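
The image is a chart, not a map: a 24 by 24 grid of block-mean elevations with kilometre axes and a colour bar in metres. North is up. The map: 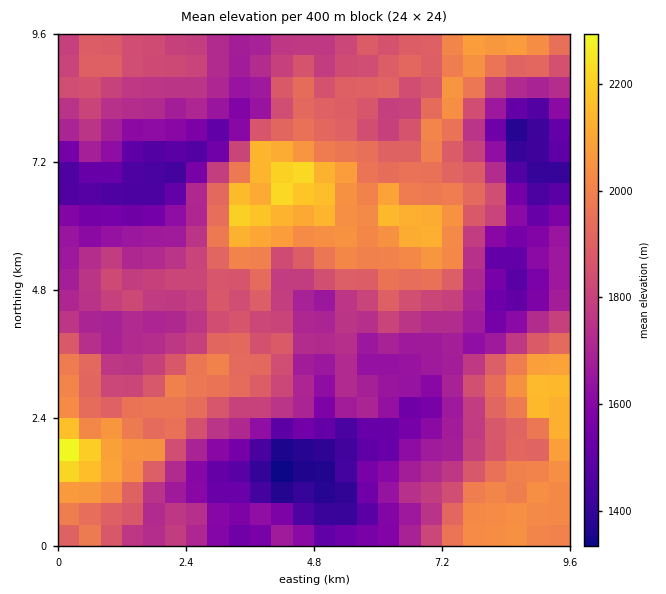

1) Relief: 1320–2330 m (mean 1790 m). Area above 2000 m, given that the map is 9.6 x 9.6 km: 15.6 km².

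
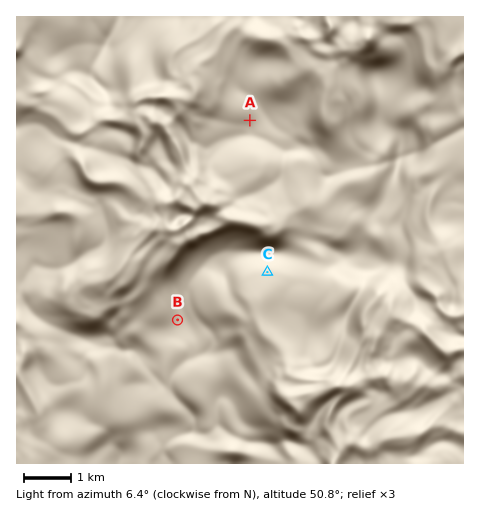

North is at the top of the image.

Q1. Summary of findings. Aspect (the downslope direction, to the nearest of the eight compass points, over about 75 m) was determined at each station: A SE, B E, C N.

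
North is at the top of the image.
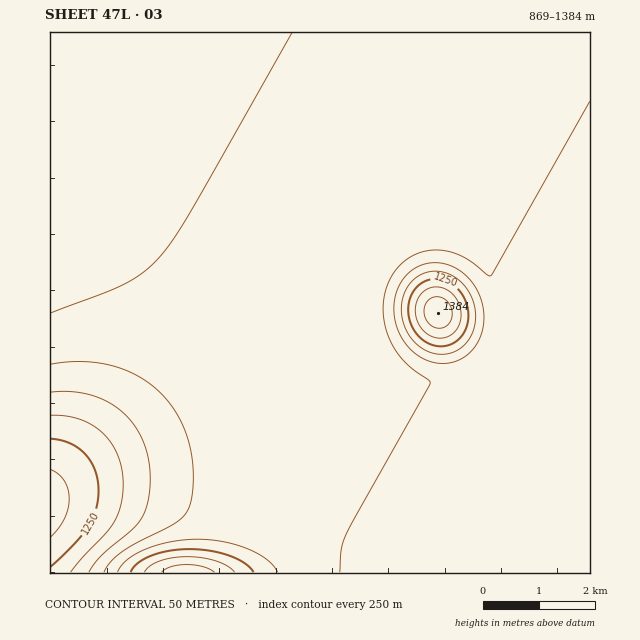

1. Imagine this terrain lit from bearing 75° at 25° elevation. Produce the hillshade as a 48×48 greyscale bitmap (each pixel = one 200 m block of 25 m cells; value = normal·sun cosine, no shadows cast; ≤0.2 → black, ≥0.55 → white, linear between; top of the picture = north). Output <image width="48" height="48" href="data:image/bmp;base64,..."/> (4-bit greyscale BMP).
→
<image width="48" height="48" href="data:image/bmp;base64,Qk32BAAAAAAAAHYAAAAoAAAAMAAAADAAAAABAAQAAAAAAIAEAAATCwAAEwsAABAAAAAAAAAAAAAAABEREQAiIiIAMzMzAERERABVVVUAZmZmAHd3dwCIiIgAmZmZAKqqqgC7u7sAzMzMAN3d3QDu7u4A////AM3e/+7bl1MiI0VniJmZmZmZmZmZmZmZmc3e7ty6hlQzRFZ4iZmZmZmZmZmZmZmZmczd3cyph2ZmZniImZmZmZmZmZmZmZmZmczd3cy6qYiIiImZmZmZmZmZmZmZmZmZmczd3dzLuqqZmZmZmZmZmZmZmZmZmZmZmczd3d3cy7qqqZmZmZmZmZmZmZmZmZmZmczd7t3cy7qqqpmZmZmZmZmZmZmZmZmZmczd7u3dzLuqqpmZmZmZmZmZmZmZmZmZmczd7u3dzLuqqpmZmZmZmZmZmZmZmZmZmczd3u3dzLuqqqmZmZmZmZmZmZmZmZmZmczN3d3dzLuqqqmZmZmZmZmZmZmZmZmZmbzN3d3czLuqqqmZmZmZmZmZmZmZmZmZmbzM3d3cy7uqqqmZmZmZmZmZmZmZmZmZmbvMzdzMy7uqqqmZmZmZmZmZmZmZmZmZmbu8zMzMu7qqqpmZmZmZmZmZmZmZmZmZmbu7zMzLu7qqqpmZmZmZmZmZmZmZmZmZmau7u7u7u6qqqpmZmZmZmZmZmZmZmZmZmaq7u7u7uqqqqpmZmZmZmZmIiZmZmZmZmaqqu7u7qqqqqZmZmZmZmZdUaKupmZmZmaqqqqqqqqqqqZmZmZmZmXIBSM3KmZmZmaqqqqqqqqqqmZmZmZmZmDAASu/8qZmZmaqqqqqqqqqpmZmZmZmZlgAAbf/9qZmZmZqqqqqqqqqZmZmZmZmZhAAAj//+qZmZmZmaqqqqqpmZmZmZmZmZhAADv//+qZmZmZmZmaqpmZmZmZmZmZmZhAAFz//9qZmZmZmZmZmZmZmZmZmZmZmZliAn3//7mZmZmZmZmZmZmZmZmZmZmZmZmFRY3//KmZmZmZmZmZmZmZmZmZmZmZmZmYd6zuypmZmZmZmZmZmZmZmZmZmZmZmZmZmau7qZmZmZmZmZmZmZmZmZmZmZmZmZmZmaqpmZmZmZmZmZmZmZmZmZmZmZmZmZmZmZmZmZmZmZmZmZmZmZmZmZmZmZmZmZmZmZmZmZmZmZmZmZmZmZmZmZmZmZmZmZmZmZmZmZmZmZmZmZmZmZmZmZmZmZmZmZmZmZmZmZmZmZmZmZmZmZmZmZmZmZmZmZmZmZmZmZmZmZmZmZmZmZmZmZmZmZmZmZmZmZmZmZmZmZmZmZmZmZmZmZmZmZmZmZmZmZmZmZmZmZmZmZmZmZmZmZmZmZmZmZmZmZmZmZmZmZmZmZmZmZmZmZmZmZmZmZmZmZmZmZmZmZmZmZmZmZmZmZmZmZmZmZmZmZmZmZmZmZmZmZmZmZmZmZmZmZmZmZmZmZmZmZmZmZmZmZmZmZmZmZmZmZmZmZmZmZmZmZmZmZmZmZmZmZmZmZmZmZmZmZmZmZmZmZmZmZmZmZmZmZmZmZmZmZmZmZmZmZmZmZmZmZmZmZmZmZmZmZmZmZmZmZmZmZmZmZmZmZmZmZmZmZmZmZmZmZmZmZmZmZmZmZmZmZmZmZmZmZmZmZmZmZmZmZmZmZmZmZmZmZmZmZmZmZmZmZmZmZmZmZmZmZmZmZmZmZmQ=="/>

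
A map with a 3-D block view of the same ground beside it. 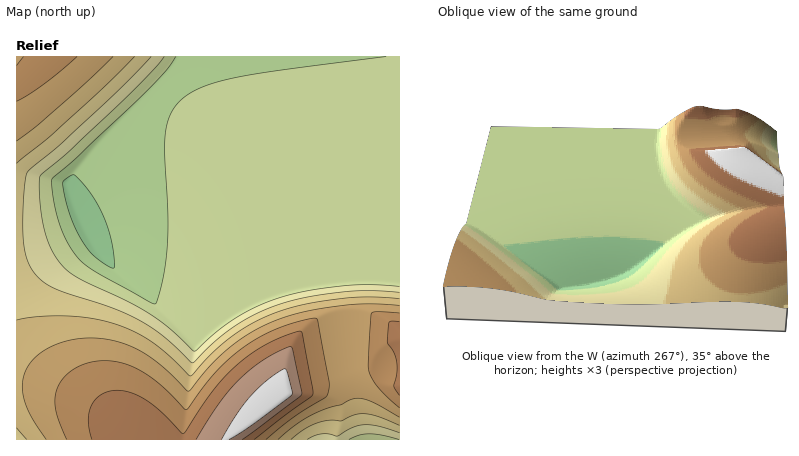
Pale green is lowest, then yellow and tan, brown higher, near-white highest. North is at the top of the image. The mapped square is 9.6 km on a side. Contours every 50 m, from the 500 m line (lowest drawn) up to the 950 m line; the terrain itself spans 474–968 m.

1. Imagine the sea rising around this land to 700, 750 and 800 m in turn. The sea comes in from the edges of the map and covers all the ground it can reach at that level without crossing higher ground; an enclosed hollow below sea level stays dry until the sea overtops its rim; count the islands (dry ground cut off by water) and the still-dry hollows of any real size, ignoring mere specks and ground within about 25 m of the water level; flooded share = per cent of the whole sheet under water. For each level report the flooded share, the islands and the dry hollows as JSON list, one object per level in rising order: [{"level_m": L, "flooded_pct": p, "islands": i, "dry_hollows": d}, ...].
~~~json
[{"level_m": 700, "flooded_pct": 66, "islands": 0, "dry_hollows": 0}, {"level_m": 750, "flooded_pct": 73, "islands": 0, "dry_hollows": 0}, {"level_m": 800, "flooded_pct": 84, "islands": 0, "dry_hollows": 0}]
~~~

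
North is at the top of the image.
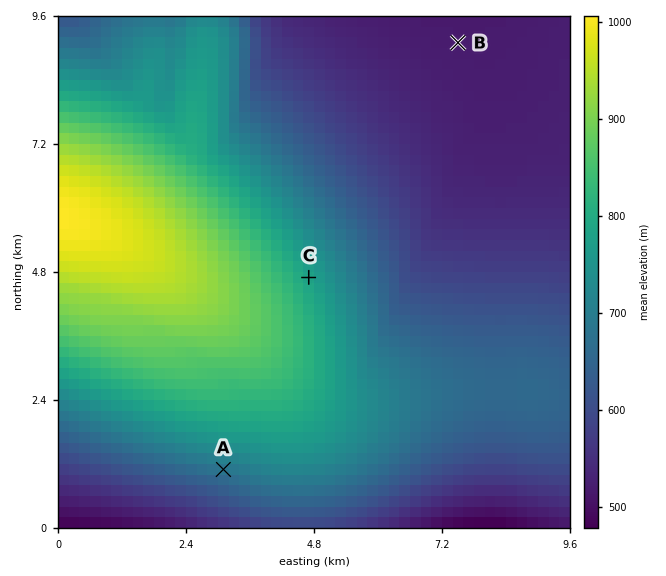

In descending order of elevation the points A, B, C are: C A B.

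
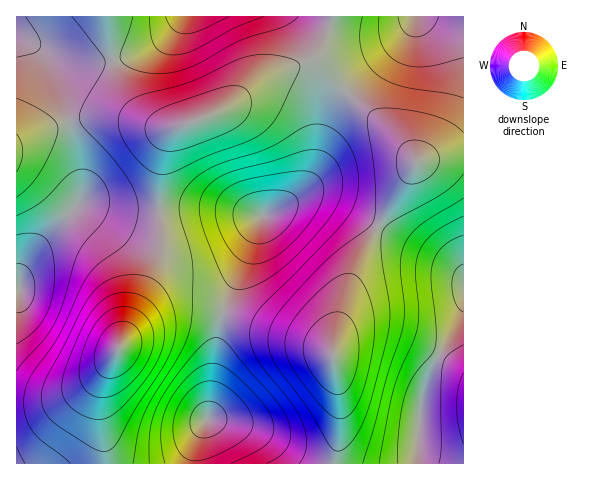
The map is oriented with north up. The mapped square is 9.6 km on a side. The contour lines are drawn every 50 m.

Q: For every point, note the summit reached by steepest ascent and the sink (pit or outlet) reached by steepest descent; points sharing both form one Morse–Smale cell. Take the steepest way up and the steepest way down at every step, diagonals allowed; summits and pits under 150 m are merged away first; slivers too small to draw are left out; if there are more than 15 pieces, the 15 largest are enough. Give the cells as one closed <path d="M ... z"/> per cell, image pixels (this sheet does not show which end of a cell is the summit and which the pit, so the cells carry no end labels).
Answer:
<path d="M182 16l-166 1 1 447 89-1-6-47 2-32 6-16 48-99 6-24-3-34-40-1-32-7-9 1 3-8 0-17-19-84-14-34-8-9-9-7 26 14 9 3 43 0 27-8 19-9 21-18z"/><path d="M313 63l-12 1-22 8-27 15-28 22-49 19-8 12-4 13-3 28 0 29 65 0 38 6-40 97 92 30 18 10 9-42 14-42 20-41 40-67-16-21-17-17z"/><path d="M463 154l-23 2-24 6-40 66-20 41-11 29-13 56 8 52 0 20-5 38 82-1 3-50 4-25 16-34 24-43z"/><path d="M333 16l-150 0-7 11-21 18-26 12-28 6-35-1-30-14 15 19 17 53 13 59 0 17-3 8 9-1 32 7 40 1 3-51 3-16 6-12 9-6 44-17 39-29 50-21 11-17z"/><path d="M227 314l-4 0-3 7-10 90-13 33-2 19 139 1 5-26 1-32-8-52-17-11z"/><path d="M428 16l-94 0-15 36-6 7-7 3 12 3 30 29 35 29 17 17 17 22 47-9 0-126-17-3z"/><path d="M203 308l-23 0-13 3-31 19-17 18-13 26-6 23 0 19 6 48 89-1 2-19 13-33 7-70 6-26-1-3z"/><path d="M225 210l-65 1 2 27-2 21-30 62-7 22 13-13 15-11 23-10 29-1 21 4 25-61 11-31 3-4z"/><path d="M463 311l-23 43-16 34-4 25-2 51 46-1z"/><path d="M463 16l-34 1 18 7 16 2z"/>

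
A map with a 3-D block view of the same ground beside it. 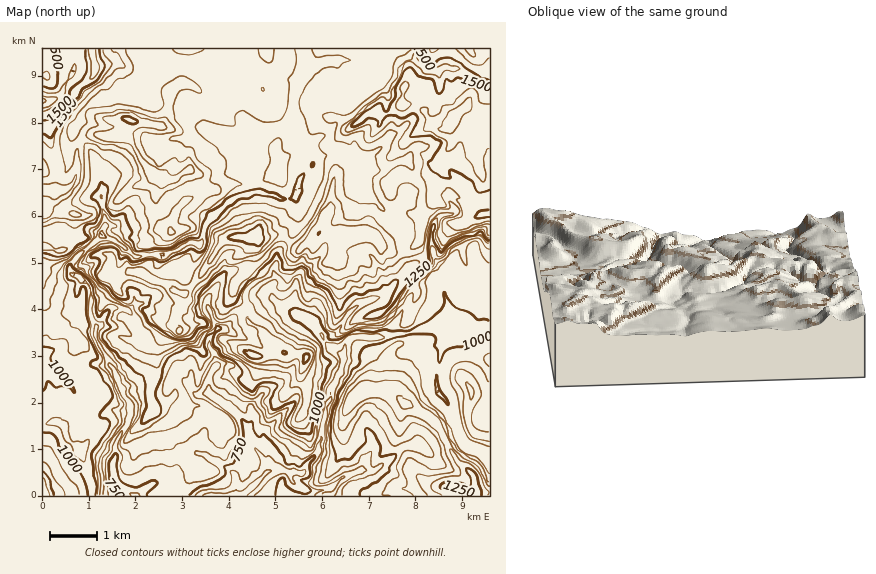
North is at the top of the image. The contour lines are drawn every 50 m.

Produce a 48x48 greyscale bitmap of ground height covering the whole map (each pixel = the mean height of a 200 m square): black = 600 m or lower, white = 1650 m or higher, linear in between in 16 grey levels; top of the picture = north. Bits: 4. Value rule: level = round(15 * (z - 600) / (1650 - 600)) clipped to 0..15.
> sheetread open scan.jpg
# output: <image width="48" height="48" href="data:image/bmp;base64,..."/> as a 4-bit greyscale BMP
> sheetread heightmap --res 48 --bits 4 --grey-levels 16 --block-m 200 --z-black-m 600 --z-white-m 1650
<image width="48" height="48" href="data:image/bmp;base64,Qk32BAAAAAAAAHYAAAAoAAAAMAAAADAAAAABAAQAAAAAAIAEAAATCwAAEwsAABAAAAAAAAAAAAAAABEREQAiIiIAMzMzAERERABVVVUAZmZmAHd3dwCIiIgAmZmZAKqqqgC7u7sAzMzMAN3d3QDu7u4A////AGVVVkIiIiMzIREREiIyIzRWZmd3iJmZmWVVZkIiIiIzMyIRESIiNERFVmd3iJmZmFVVZkIzMzMzMzISERERJFVERVZ4iIiJl1VWZjIzMzMzMzIiIRIiI1ZVVVZ3d3iZhlVmdkM0QzMzMzMiISIzM0ZmVWZnZniHZlVndlNERERDM0QyIiM0Q0ZmZWZmZnh2Z2ZmZmQ1VEREM0RCIjRFZEZ2Zmd3Z4dmd2Z2ZmVEVVRERERCIzRnZEd3ZneHeIdnd2ZmZmVDVmVUREQyI0RndUeHZniIiHZnd2ZmZmVDVmVVREMzNFZXdkaId3iZh2Znd2ZmZmZEVmVVQzM0RGZmdkWIiIiYdmZoh2ZmZmU0VlVUQzRFZVZ3dlRoiIiIdmZ4h2ZmZmRFZmVUQ0RWZmZ4h1RXiIiHdmZ4d2ZmZlRWZmVUVDRWd3eIh2VGd3d3ZmZ3dmZmZlRWZ3ZVVUVnmYmZl2VFZnd2ZmZmZmZmZkZnd3dmZlaJmZmZl1RFZmdmZmZmZmZndVd3eIiIhmeIiZmIdlVVVWZmZmZmZnd3ZVd3iJq7l2Z4iYh2ZWd2VVZmZmZmZnd2ZVZ4iau7qXd4mIdmVXiJiHZmZlVWZndmZWZ3iqu7mImIiHZmZnmImZhnZmZmZndmZXZ4maq7l4mYh3Zmd4mYiZl3dmZmZndmZnmpmau7qImph2dniJqpmZmXdmZmZod2Vpqpqru7upmqh3d3iau6qpmodmZmZodlaKqru7u6u6mqqYiImry7u6qqh2ZmZohmeaqruqq6vLqqqpmpq8zMu7uqqXZmZpmHiaqZiZmqq8u7u6m7u8zMy8u6qYdmZqqpeJmIqqmZmszM3Lq8zMzMzMy7uZl2Z6mqmHeJq7y6mc3d3cu7zc3czMy7yquYeamqmHiZq8zLqbzM3cu6zdzd3Mu7yrzMqrqrqoiaq8zLqZq7zLuqvNzMzLu7y6zN3Mu7upqqq7vLupmqu6qqq9y7u7u7zLu93cy7qZq6u7u7u6maqqmZqsy7u7u7zNzM3c3LqZq7u8u7u7qpmZqZqru7q7y7zMzM3czMqpqrzNzLu7qqqqqpqru6q8y7zN3d3bzMuqqrzNzMy6qqqqqpmqu6q7zMzd3d7ry8uqqrzLzMu6qqqqqqmqu6q7u7zd3d7cy7uqq7y7u7uqqqqqqqmqqqq7zLzd3e7sy7urvMy7u7uqqqqqqqmqu7u7vMzN7u7ty7vM3cy7u6qqqqqqqpqqu7vLvN3d7u7t27u8zNzMy6qqqqqqqqqqvMzMzM3u/u7t3Lu8zdzLu6qqqqqqqqq7u83d3d3u7+7szcu7u7u7u6qqqqqrqqq7u7zd3t3t7u7rvdu6qqqru6q7qqu7qqqqqqu8zu3d3u7czN27uqqru7u6qqu7qqqqqqq7zt3d3e3d3M3cu6qqu7uqqqu7qqqqqqqrvd3c3d3e3M3ty7qqqrqrqru7qqqqqqqrvNzMzN3d3M3ty7qqqqu7qqu7uqqqqqqqu8zdzd7t3M3sy7qqu7u7qqu7uqqqqqqqq7zd3e7g=="/>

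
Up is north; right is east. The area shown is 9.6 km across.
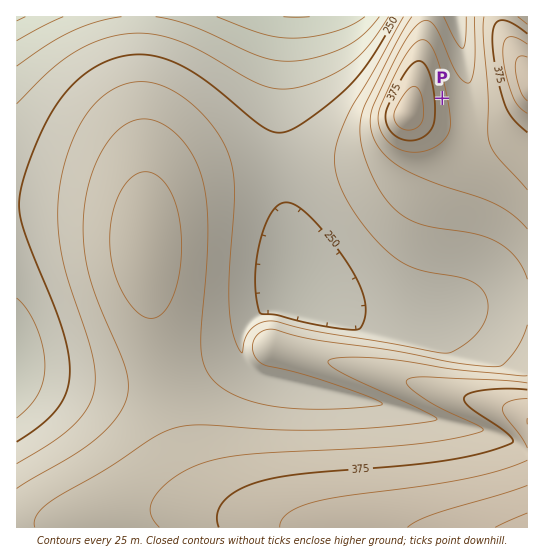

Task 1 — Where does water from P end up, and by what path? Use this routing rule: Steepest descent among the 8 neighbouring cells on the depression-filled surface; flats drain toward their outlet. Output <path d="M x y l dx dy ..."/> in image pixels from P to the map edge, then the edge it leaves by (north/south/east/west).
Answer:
<path d="M442 98l12 0 12-12 0-23-1-1 0-7-2-1-1-13-1-2-2-13-1-1 0-6-1-2"/>
exit: north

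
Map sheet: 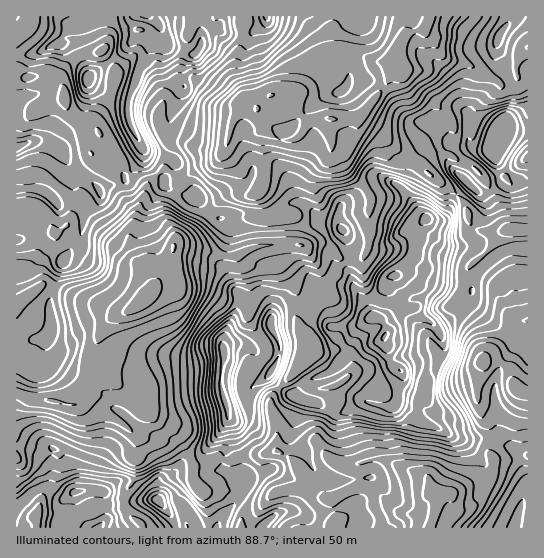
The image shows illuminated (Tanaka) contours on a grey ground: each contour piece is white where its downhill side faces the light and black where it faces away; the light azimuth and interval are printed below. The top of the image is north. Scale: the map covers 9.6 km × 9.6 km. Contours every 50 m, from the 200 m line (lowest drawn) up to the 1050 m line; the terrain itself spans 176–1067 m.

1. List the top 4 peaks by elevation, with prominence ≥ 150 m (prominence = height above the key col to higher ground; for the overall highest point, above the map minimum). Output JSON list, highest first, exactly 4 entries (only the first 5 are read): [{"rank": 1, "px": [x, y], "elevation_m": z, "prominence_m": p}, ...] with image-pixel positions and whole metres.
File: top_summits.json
[{"rank": 1, "px": [385, 337], "elevation_m": 1059, "prominence_m": 454}, {"rank": 2, "px": [223, 350], "elevation_m": 1021, "prominence_m": 283}, {"rank": 3, "px": [158, 501], "elevation_m": 985, "prominence_m": 289}, {"rank": 4, "px": [509, 122], "elevation_m": 940, "prominence_m": 290}]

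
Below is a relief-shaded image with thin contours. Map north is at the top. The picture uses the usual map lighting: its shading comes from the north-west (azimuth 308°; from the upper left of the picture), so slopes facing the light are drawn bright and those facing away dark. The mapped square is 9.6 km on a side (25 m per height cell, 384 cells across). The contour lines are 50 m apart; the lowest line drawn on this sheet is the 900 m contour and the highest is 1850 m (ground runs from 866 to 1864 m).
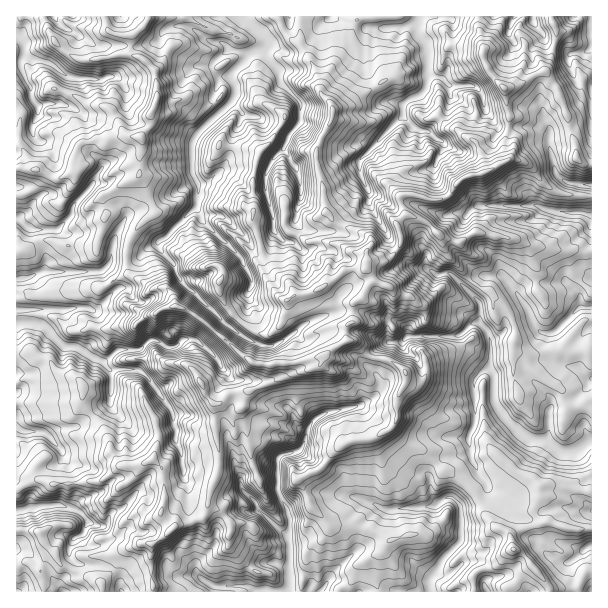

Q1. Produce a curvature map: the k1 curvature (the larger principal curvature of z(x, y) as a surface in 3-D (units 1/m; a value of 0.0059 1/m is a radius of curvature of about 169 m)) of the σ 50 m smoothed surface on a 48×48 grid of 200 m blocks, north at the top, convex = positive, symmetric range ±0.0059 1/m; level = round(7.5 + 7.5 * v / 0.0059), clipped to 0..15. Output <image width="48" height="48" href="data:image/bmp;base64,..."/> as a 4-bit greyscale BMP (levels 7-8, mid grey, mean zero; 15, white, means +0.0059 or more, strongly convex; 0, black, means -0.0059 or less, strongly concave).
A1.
<image width="48" height="48" href="data:image/bmp;base64,Qk32BAAAAAAAAHYAAAAoAAAAMAAAADAAAAABAAQAAAAAAIAEAAATCwAAEwsAABAAAAAAAAAAAAAAABEREQAiIiIAMzMzAERERABVVVUAZmZmAHd3dwCIiIgAmZmZAKqqqgC7u7sAzMzMAN3d3QDu7u4A////AHi4max4jpm5iJh7nIisiZiqjNvJzIj8uZqpu6qYjXiIqJv/ipl6mIm3eIvpiZ+XnLqdqZmHjWp5uLp4mqmJupp5mMibyOqHmni8m6m8voeInqi8ibmIeamJqIqoz7eamIrJeNyKzfd5npnKepqZiavLyqeprXeIqNze+4jIuM/cjd/KqqqpqpmqrJecybvO3oeZmZubrLmMrYifiNyJmYiZnbi6d4mYh6iHiK6Yp9iKu7vuiPd4iJmYiKfIiHmZiNnMyZnpeNiJ2Xn3zKd4iJmZqX2oiHqZm5vLvd6cmNiY2ov4n9mIiKiJjMuIiLu7uouYd4nc3MiZyo+o7L+Hd5iImpmJm5l3eYnJiJuojqqouo2mlprZeJeJqZiayYiHeMqoqYyZfZe52aqsu5qt3aiZiJesl3iLmIh5qJuIfqi52KmZuoy4id6HeJmrh4ydmIu6qLmHj6iYyKiKvJmrqI+niqq7ebt8mKmIm6eZ3ImJ2ruZfJiIiI6XmJnJi8h7q3mHi6h5+Jt+rL2XeIiaqYzKmZi5nJmLiamInMq/2KmfqJm6mIeai4frqYe6jIm5iIiMyomoesv7l6vcq8zayHv6yIeHjIqIiZrJuInv//26iN/d3M26jf6LyZmYq5iImauYh41pnYiof/iHqXnt62meu8y4nJmripqJ7by+uOh3/ozvmLl9qI1qmYrXrYd5uYidq8m9/3efyPx62Imt7Kt7+7l7vXq3rIiYeXicv//4f7mHyZmJuaqcyHqsqoq6iczLu6nKuL2Iv4is7LmJ253uyLyNuIypmqmqq9+XzviK66iqur6njP+Yj7nsiJuIi3iIiIfOmNrLv7jauIrMrImneZ55eIuHmJqJm8mMe5je+4q4ipqZrMp5m/nLeJqIiLqKqcmeiLyaqJ3ZmYmdzp/afa6Yiaqqu7rLmLqOloqpqvn4rcu4j4vnr+/e/smamJiYqJyK2pjHz43I+Kisu4+q+pjZiImZuXmci5unnMmYua7I+s24iNztl5ebzMmHiKi9qtqIi56ou82p+I6IuKvL/6l5i5eavKp46Yy4mYmnmL6M6I+Jp67cmfeKuon/3InNy3ubq7uKmI+NuJ+IjOqIee/6h3+Yie2nu7epuIh7uH26xr2YfZm8moiv+/yLz8iYupmIyZiJ6Yr4rex7qJqY+ZfIrpmJ+Md4nMuq6Ih5zLrfjK93mI2Jx53orHiI6NnKiIm7yoh4j3yPqH+omoqoffuaqph5yNiZqHjHvaqpi7lp+Zn6q+qe7Kmnrah7uMipis2Yj5qauK3v2Xr6qIqbnYrX2XiOiand/Kmnf5rJnXvHmZ+Ym5iYjo246oeemZrbeIiof5eqmZyprtx4eczKmphr/Mnai4q4mZh3j5eJqZmod7mnh5q6i4qveKzYq3iI7v/d+cd4nKiaq9eoeJm3fJrcd7vGl5nPqIeKhry7t6qHnZeIiJi5e7nduMjZuXjrmbzuyJmZztqI24iJmHionZjam8i+x7rpyo543Lu8mHitu4iKzMuoqmjXyrn5uQ=="/>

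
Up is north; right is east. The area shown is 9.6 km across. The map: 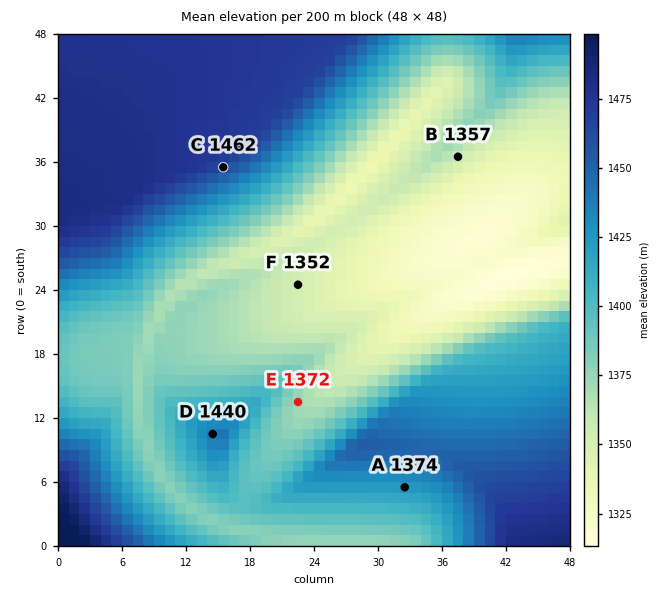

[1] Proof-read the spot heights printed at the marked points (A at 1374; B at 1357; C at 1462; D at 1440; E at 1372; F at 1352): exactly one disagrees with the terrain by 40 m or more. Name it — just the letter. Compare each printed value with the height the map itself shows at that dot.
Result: A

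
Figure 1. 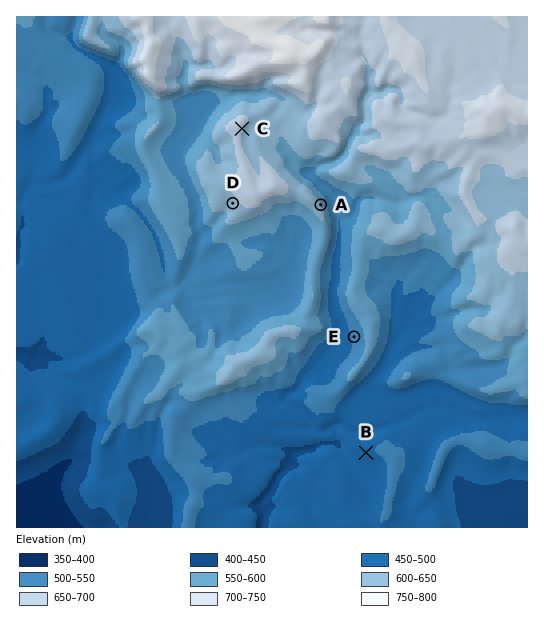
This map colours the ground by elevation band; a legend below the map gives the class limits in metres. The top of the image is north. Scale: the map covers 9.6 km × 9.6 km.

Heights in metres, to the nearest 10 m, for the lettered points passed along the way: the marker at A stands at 600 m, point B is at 500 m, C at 660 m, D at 630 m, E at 510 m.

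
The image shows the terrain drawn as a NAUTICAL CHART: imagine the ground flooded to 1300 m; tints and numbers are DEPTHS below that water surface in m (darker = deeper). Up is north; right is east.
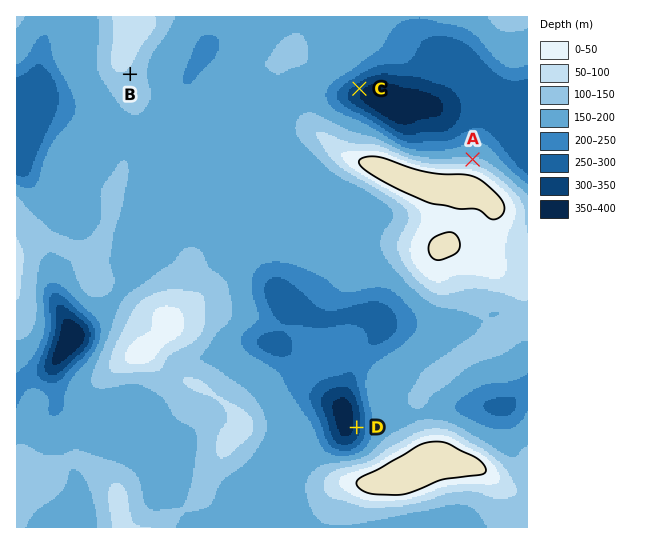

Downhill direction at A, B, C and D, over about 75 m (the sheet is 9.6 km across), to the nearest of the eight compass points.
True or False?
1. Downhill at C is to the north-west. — False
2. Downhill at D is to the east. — False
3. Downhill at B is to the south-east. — True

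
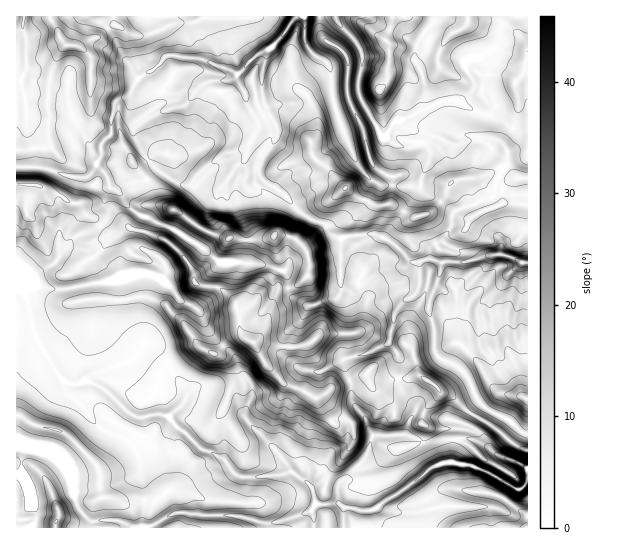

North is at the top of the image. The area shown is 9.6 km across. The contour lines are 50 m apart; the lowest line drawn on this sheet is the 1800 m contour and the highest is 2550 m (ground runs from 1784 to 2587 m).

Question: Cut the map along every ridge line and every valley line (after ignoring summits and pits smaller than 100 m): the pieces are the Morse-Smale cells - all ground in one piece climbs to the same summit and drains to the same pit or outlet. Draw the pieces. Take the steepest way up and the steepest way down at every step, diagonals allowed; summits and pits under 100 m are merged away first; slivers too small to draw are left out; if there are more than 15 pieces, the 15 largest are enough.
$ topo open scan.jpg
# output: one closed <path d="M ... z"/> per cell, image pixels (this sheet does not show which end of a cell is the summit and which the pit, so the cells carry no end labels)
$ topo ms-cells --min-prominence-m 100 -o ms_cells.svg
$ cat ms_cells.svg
<path d="M163 205l-24 2-11 15 1 5-10 6-10 0-8-8-8 6-19 6-19 26-23 15-7 19 8 34 10 19 20 31 7 3 8 0 8-4 4 1 16 10 21 21 10 5 14-2 16 1 35 33 21 10 8 11 7 6 21 1 34-5 19 15 4 16-4 7 2 18 29 0 2-20 9 0 5 3 15-2 45-30 10-10 14-6 28 2 24 11 22 13 4 0 6-6 1-32-17-8-16-15-30-19-11-12-12-4-7-8-14-9-27 3-16 8-5 0-7-12-8 1-27 12-12 9-5 0-16-9-13-4-21-22-9-20 9-13 13-38 11-4-3-14-23-9-44-3-15-12 8-16-9-4-23-17z"/><path d="M18 289l-2 1 1 238 296-1-1-17 4-7-4-16-19-15-34 5-21-1-7-6-8-11-21-10-35-33-16-1-14 2-10-5-21-21-16-10-4-1-8 4-15-3-28-46-10-41z"/><path d="M303 16l-8 1-11 17-17 17-6 24 0 16 6 19 10 19 0 5-18 32 1 11 7 7 16 9 16 19 28 15 8-8-3-20 14-11 11 9 17 8 17-1 24 13 16-5 13-14 5-13 8-5 20-1 12 10 13 3 2-6 7-6 17-3 0-46-13-2-13-9-25-8-20-12-19 3-32 16-8 1-15 17-25-45-19 4-7-2-3-28-3-5-9-4-12-14 0-22z"/><path d="M297 16l-103 0 9 26 0 17-37-3-13 15-16 8-10 18-8 2-4 4-4 18 1 9-11 15 0 10-5 10 11 10 2 7 0 8-4 8 3 17-7 10 5 7 13 1 10-5 0-9 13-14 21 0 16 7 23 17 5 3 5-2 0-8-3-5 2-11 5-7 3-9 8-8 6-12 11-9 4-14 11-21-12-23-2-8 16-5 0-15 6-24 17-17z"/><path d="M377 235l-28 1-8 3 0 52-3 6-13 3-11 5-8 0-13-8-6-9-5 0-5 3-13 38-9 13 9 20 21 22 13 4 16 9 5 0 12-9 27-12 8-1 7 12 5 0 16-8 27-3 14 9 7 8 12 4 11 12 30 19 16 15 8 4 5-13-15-14-26-13-7-9-9-23-9-8-16-7-7-9 0-21-7-21 3-12 6-14 4-20 4-2 24 0-2-6-22-12-7 0-7 6-1 10-17 4-19-19z"/><path d="M527 16l-190 0-1 3 21 24 4 8 2 11-4 15 0 17 20 37 6 6 13-17 8-1 36-18 20-1 12-11 13 3 5 3 4 11-7 8 1 2 12 4 13 9 12 2z"/><path d="M193 16l-79 0 1 9-8 3-9 9-11 4-6 6-16-2-9 13-7 23-2 24 2 8-1 24 3 9-4 2-30 3-1 15 30 2 21 8 20 1 6-6 8-16 2-13 8-8 0-13 4-18 4-4 8-2 4-3 6-15 16-8 13-15 37 3 0-17z"/><path d="M503 255l-18 1-22 7-21 0-5 20-6 14-3 12 7 21 1 24 6 6 16 7 9 8 9 23 7 9 26 13 14 13 5-12 0-158-7 0z"/><path d="M527 177l-16 3-7 6-2 6-13-3-12-10-20 1-8 5-5 13-13 14-16 5-24-13-17 1-17-8-12-9-13 11 3 20-8 8 4 8 8 4 20-4 18 0 6 2 11 7 19 19 17-4 1-10 7-6 7 0 18 9 6 8 22-5 12 0 18 8 6 0z"/><path d="M455 463l-12 0-10 4-28 22-31 20-15 2-5-3-9 0-1 19 184 0-1-46-6 8-4 0-35-20z"/><path d="M261 91l-16 4 2 8 12 23-11 21-4 14-11 9-6 12-8 8-3 9-5 7 0 27 15 6 8-2 7 3 18 0 14-3 2-2 7 0 11 2 8 7 4 0 22-18-28-14-16-19-16-9-8-10 1-12 17-28 0-5-10-19z"/><path d="M113 16l-89 1-1 10-7 3 1 121 30-3 4-2-3-9 1-24-2-10 4-30 5-15 9-13 16 2 6-6 11-4 9-9 8-3z"/><path d="M21 184l-5 1 0 104 9 4 4-6 3-9 23-15 19-26 19-6 7-6-16-12-5-9-9-1-7-6-25-12z"/><path d="M213 233l-4 2-6 14 18 14 41 1 21 7 5 8 1 9 6-1 13-12 1-14-2-10-14-14-18-2-2 2-14 3-18 0-7-3-8 2z"/><path d="M335 16l-30 0-1 22 4 11 9 8 9 4 3 5 3 28 7 2 20-5 0-14 4-22-6-12-20-21z"/>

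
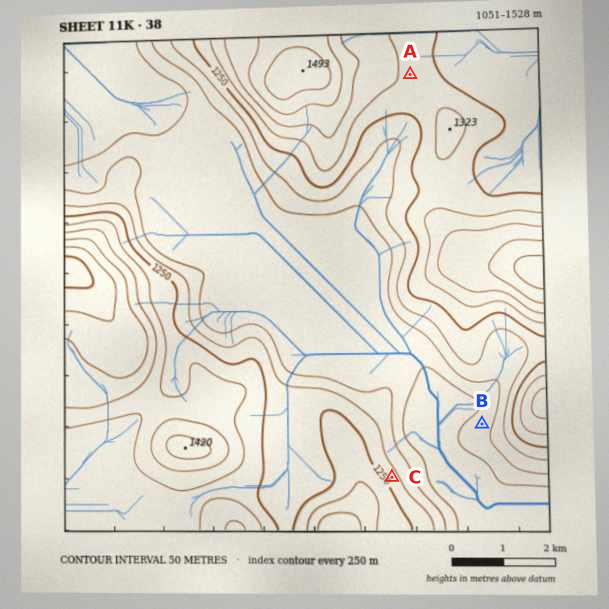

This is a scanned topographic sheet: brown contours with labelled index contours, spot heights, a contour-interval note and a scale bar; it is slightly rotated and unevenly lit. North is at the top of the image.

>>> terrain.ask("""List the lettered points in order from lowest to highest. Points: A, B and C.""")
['B', 'C', 'A']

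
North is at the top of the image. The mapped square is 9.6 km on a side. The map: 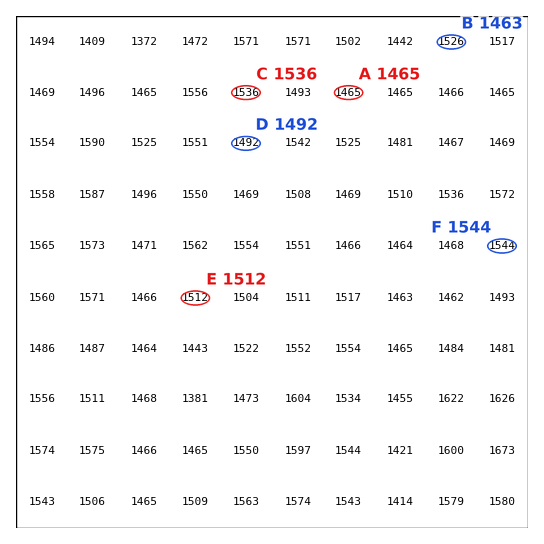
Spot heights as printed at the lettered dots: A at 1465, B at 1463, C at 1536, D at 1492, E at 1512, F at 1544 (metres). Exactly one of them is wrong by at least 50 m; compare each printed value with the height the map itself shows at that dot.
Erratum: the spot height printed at B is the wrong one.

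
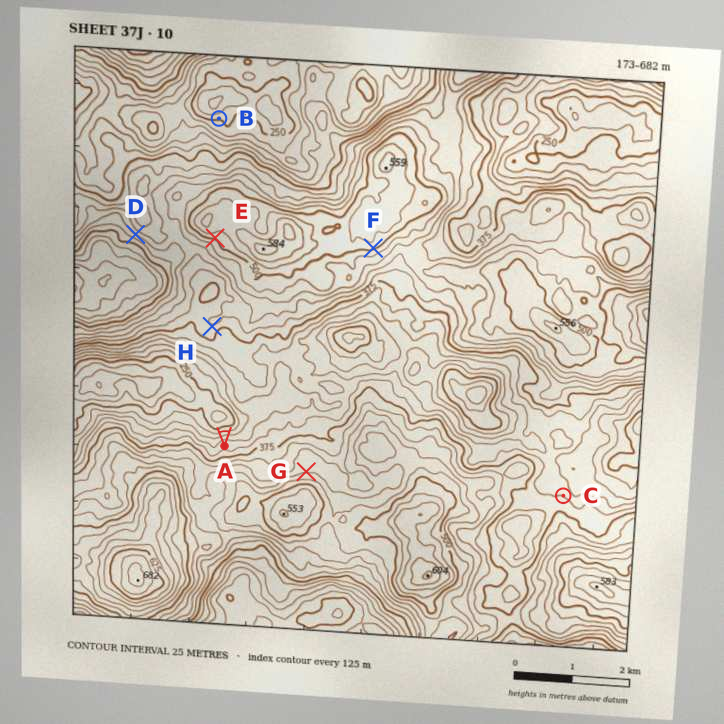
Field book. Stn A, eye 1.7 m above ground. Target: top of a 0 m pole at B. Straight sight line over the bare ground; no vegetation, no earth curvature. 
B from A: hidden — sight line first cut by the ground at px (223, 371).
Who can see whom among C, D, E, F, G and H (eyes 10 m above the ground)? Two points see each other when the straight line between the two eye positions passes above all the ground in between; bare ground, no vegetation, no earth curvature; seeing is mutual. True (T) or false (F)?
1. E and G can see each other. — T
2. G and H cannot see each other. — F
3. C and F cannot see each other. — F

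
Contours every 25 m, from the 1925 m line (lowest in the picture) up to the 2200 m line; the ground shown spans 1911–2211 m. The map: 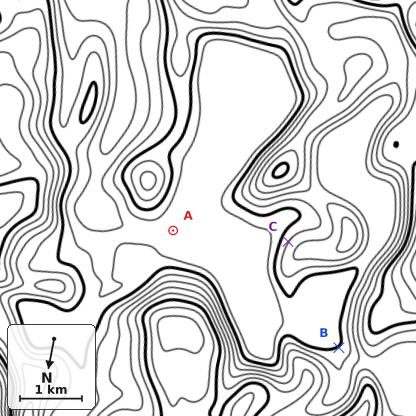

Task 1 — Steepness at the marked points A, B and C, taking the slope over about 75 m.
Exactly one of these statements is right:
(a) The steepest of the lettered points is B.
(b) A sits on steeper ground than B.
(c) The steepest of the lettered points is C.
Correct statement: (c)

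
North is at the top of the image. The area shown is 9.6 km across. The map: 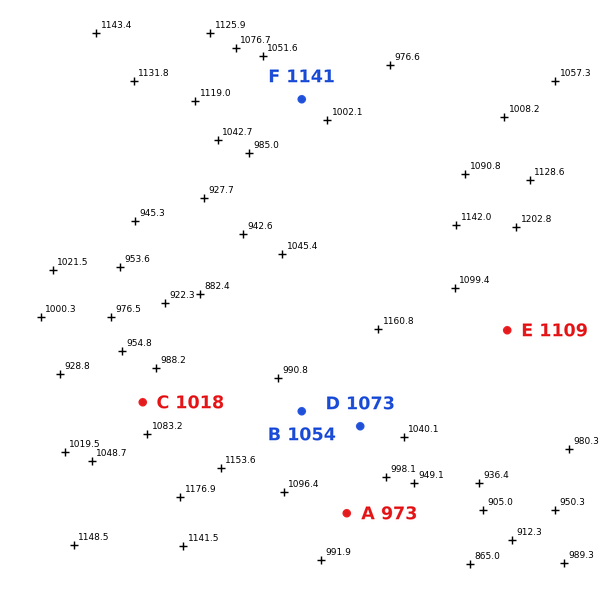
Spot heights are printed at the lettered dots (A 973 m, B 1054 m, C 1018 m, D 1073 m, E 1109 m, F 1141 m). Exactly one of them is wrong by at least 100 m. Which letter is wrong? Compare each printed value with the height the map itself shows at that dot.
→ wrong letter F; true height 1016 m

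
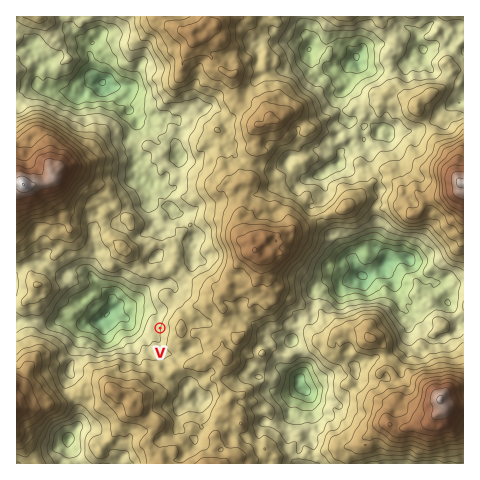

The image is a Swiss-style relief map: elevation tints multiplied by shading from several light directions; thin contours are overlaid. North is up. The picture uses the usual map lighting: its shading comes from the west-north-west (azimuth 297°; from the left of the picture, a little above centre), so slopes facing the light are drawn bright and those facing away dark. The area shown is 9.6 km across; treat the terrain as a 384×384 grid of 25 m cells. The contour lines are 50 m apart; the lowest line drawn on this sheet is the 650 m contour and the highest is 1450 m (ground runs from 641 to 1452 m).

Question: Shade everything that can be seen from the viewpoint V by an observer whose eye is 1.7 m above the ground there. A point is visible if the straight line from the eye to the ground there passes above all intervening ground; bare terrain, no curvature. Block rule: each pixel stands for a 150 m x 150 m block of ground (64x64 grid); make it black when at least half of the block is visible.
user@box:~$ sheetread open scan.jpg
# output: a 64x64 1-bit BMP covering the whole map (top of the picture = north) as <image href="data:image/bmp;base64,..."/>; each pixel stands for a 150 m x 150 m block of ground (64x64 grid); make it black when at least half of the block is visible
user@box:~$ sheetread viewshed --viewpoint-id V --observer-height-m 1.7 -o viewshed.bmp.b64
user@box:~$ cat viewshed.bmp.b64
<image width="64" height="64" href="data:image/bmp;base64,Qk0+AgAAAAAAAD4AAAAoAAAAQAAAAEAAAAABAAEAAAAAAAACAAATCwAAEwsAAAIAAAAAAAAA////AAAAAAAAAAAAAAAAAAAAAAAAAAAAAAAAAAAAAAAAAAAAAAAAAAAAAAAAAAAAAAAAAAAAAAAAAAAAAAAAAMAAAAAAAAAA+AAAAAAAAAD8AAAAAAAAAPgDcAAAAAAA/AfwAAAAAAD8B+AAAAAAADwZxAAAAAAAPj/4AAAAAAAf/6gAAAAAAB/wOAAAAAAAH+AcAAAAAAA/gB4AAAAAAD+AHgAAAAAAf4AUAAAAAABfwAAAAAAAAF/AHAAAAAAAP/A8AAAAAAA/+OAAAAAAAB//4AAAAAAADv/wAAAAAAAP//gAAAAAAAfjwAAAAAAA5+PAAAAAAADj4cAAAAAAAP/AAAAAAAAA98AAAAAAAADowAAAAAAAAPzAAAAAAAAA/cAAAAAAAAD/wAAAAAAAAP+AAAAAAAAA/4AAGAAAAAB/gAAYAAAAAAfAAAAAAAAAA8AAAAAAAAABwAAAAAAAAAAAAAAAAAAAAAAAAAAAAAAAAAAAAAAAAAAAAAAAAAAAAAAAAAAAAAAAAAAAIAAAAAAAAAAAAAAAAAAAAAAAAAAAAAAAAAAAAAAAAAAAAAAAAAACAAAAAAAAAAMCAAAAAAAAA48AAAAAAAAB2AAAAAAAAADwAAAAAAAABvAAAAAAAAAE+AAAAAAAAA/8AAAAAAAAD4gAAAAAAAAYCAAAAAAAADAAAAAAAA=="/>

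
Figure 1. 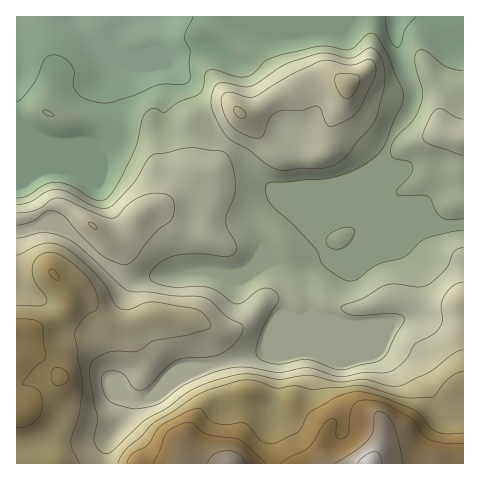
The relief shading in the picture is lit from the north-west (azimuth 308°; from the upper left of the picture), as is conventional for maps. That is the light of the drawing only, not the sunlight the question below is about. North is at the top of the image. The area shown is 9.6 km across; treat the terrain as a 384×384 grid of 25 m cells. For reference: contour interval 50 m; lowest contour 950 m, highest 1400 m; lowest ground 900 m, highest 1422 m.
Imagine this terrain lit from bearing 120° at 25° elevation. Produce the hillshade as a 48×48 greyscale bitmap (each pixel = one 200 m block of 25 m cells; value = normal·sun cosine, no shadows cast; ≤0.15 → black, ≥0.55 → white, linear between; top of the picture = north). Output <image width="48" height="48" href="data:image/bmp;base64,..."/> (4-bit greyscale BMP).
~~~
<image width="48" height="48" href="data:image/bmp;base64,Qk32BAAAAAAAAHYAAAAoAAAAMAAAADAAAAABAAQAAAAAAIAEAAATCwAAEwsAABAAAAAAAAAAAAAAABEREQAiIiIAMzMzAERERABVVVUAZmZmAHd3dwCIiIgAmZmZAKqqqgC7u7sAzMzMAN3d3QDu7u4A////AKmZq8u4QSZ3eamHisyod3eIZDat3LqZmaqprMy5USRVeaqYibuod2eJhTSM3LqZiLu6vN3LcyI0aKqYibuod2aKqFR6zMuYd93LvO7cpjESR5uoeKu5iHZ6qXZ6vMy4dt3tzN7cuWMAE3u5iKu6mYZpqYd6u83KmLzdzN7cupYwAUm7qau6mZdWiId5qqy6qqvMzN/suqmEACaaqry6iahlZmZ4iIqqqqq7ze/9uqu5UhJXiKu5eJl1Q1Znd3iZqqqqvf/9qqzbp0IjRGiYVXh2MjV3dmd4mruqrP/9uqvdupdUM0VmQ0Z3UiRnd2ZmeLu6rO/9y6vO3Luph3d3ZEeJh2VmZ3dmZ7u7vN7tzLvN7czMzLupmYiaqqmGZ4iHd6u7vN3cy7u8zczN3e26qqqqqqqoZ4iIiKvMzMzMy7y7zMzM3u7KqqqqqqqpdniHiKq8zMy7u7u7u8zMzN7rqqqqqqqql3h3eImqvNzLupqru7vMuq3sqqqqq7u7qYiHeIiIm93MuXeJmZq8uYrduqqqqqu7uqmHiIiIis3dynZ3d3iruXesuqqqmIiauql2Z5mIms3d25d3dmeKqXaKuqmaqHd5mpl2VoiJq8zdy7uqmHiaqpd5qqmaqod4mZmGZnZpu7zMu83dy6qqu6qZqqqqqqh3iZiHd2VXq7zLu97u3MzLzMuqq7uqqqqZmIiIiFVGmruqvM3d3czMzdyqq7u6qqqqqZiIeGVWiqqavMzczLu8zNy6q7uqq6qqqqmId5h4mZmru7zMzLu8zMuqq7qqq7qqqqqZiLuqqYmrqazMzLq8zLuqu6qqqqqqqqqqqpq7qYiYd5vMzLu8zLuqqqqqqqqqqqqqu0V5mZl1NGm7zLu83cu7qqqqqqqqqqqpqyEkeal0I1eau7u7zdy7qqqqqqqqqqqpmWQTWKqWM0aJqru7zdzLu7qqqqqqqquqmalleKqoVFaJmqq7zdzMzczMu6qqqpqqqqqpmaqpdVaJmZqrzcurzd3v7cuqqpqqqqqqqqqphlaJmZmavLqazMvO/+26qqqqqqqqqqqqmGZ5iJmZu7mqu6qs7+7Lmqu7u6qru7uqqXaJiJqpqqu7uqmb3u7smImqqqqrvMu6qYeZiJqpibzcuqmbzd7tp2eJqZmru8u6qYiZiJqoeb3tu6qaze7u2WV5qXiau6qqmXeah4mGWLzdy7upve7u64VpqmeKqqqZmHeJh3dlWJmszMuprf/u7ZZpqmZ5q7qpmYd4h2VEV3Z5q7uonP/+3ad5qnd5q7uqmZh3iGVEZ2RFiaqYiu//3KiJmYiJq7u6qqmIiGVnh2QzV4mYeL7/64iamZmJq7u6qqqqmGZ4mYdURFZ3dmr/6niqmZmZqru6qqqqmIiZmZmGVDNGdTXP2XirqpmZqru6qqqqmZqqmZqZdlRGdjW+uHm7qpmZqrqqqqqpiJqqqqqqmZiImFatt3m7qpmaqqqquqmZh4mqqqqqqqqqqYe9t4qqqpmaqqqquqqZh3iaqqqqqqqqqpi9uImqqg=="/>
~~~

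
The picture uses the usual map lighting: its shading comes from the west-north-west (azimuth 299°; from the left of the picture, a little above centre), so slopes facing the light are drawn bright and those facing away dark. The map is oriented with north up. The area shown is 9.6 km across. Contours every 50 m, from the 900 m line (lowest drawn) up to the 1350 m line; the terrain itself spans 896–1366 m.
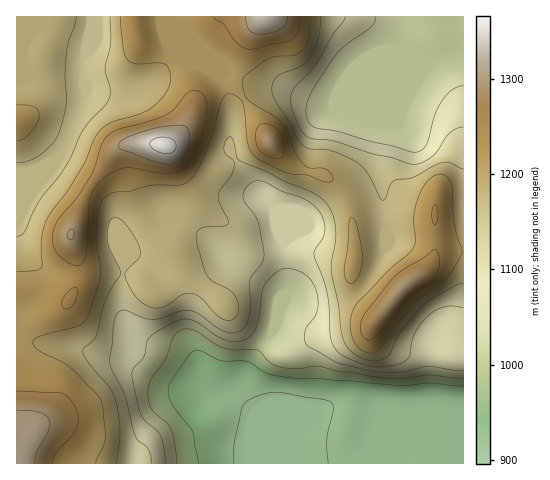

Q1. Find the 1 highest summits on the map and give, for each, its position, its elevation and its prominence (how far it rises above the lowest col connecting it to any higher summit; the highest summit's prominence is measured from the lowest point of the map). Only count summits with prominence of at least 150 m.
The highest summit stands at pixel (164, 145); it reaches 1366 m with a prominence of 470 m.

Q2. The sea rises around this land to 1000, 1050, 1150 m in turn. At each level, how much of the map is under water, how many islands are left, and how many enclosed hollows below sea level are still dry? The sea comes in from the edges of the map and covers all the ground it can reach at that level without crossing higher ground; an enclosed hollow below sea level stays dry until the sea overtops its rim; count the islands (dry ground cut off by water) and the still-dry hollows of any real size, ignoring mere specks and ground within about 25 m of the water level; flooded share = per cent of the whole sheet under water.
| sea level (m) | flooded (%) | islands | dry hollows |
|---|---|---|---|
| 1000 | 15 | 0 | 0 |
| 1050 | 28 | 0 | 0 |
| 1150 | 52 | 0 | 0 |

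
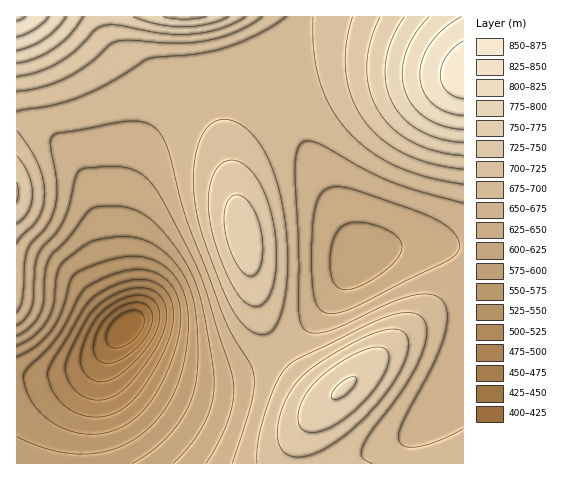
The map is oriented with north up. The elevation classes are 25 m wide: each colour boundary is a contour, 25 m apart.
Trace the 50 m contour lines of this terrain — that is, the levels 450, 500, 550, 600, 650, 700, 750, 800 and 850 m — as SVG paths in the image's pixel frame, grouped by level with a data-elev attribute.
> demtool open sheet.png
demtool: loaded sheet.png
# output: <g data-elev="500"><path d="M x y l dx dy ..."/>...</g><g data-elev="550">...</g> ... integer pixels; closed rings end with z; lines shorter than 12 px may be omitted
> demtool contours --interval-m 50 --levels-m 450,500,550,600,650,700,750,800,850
<g data-elev="450"><path d="M105 363l-8-5-4-9 3-14 7-13 10-11 13-7 12-2 9 4 5 6 0 8-2 9-5 10-9 10-12 9-11 5z"/></g><g data-elev="500"><path d="M91 399l-9-3-8-7-6-9-3-10 4-15 16-33 13-17 20-12 20-5 9 0 7 3 9 9 4 14-3 16-8 18-18 26-16 17-16 8z"/></g><g data-elev="550"><path d="M90 434l-13-1-11-4-12-6-11-7-8-10-7-10-4-13 0-9 33-37 9-14 14-27 7-9 18-10 20-6 16-2 14 4 10 5 7 8 5 9 3 12 1 13-2 14-10 33-15 29-17 21-11 8-11 5-12 3z"/></g><g data-elev="600"><path d="M17 346l16-9 12-12 8-19 3-28 4-12 6-6 22-17 8-3 15-3 23 0 19 7 18 14 15 21 8 25 4 42-2 37-7 23-14 22-20 20-23 15"/></g><g data-elev="650"><path d="M17 326l8-7 6-10 2-9 2-30 2-13 4-8 14-15 8-13 6-17 6-25 3-7 7-4 32-1 14 2 12 6 9 9 9 14 36 69 9 24 26 85 2 19-4 19-10 25-14 24"/><path d="M327 313l-7-4-5-9-3-14 0-22 0-32 2-21 5-14 7-8 9-2 13 1 66 22 28 13 9 7 6 7 3 7-1 6-4 6-7 4-95 48-16 5z"/></g><g data-elev="700"><path d="M372 463l-7-3-3-4-1-4 2-7 10-15 35-48 11-20 6-16 2-13-1-10-5-6-7-4-15 0-21 7-78 38-13 8-11 17-11 30-7 28-1 22"/><path d="M257 334l9 0 7-4 6-11 5-15 3-21 1-23-1-24-3-25-10-39-7-15-8-14-9-11-9-7-11-5-9 0-7 2-7 6-6 9-4 10-4 29 3 32 9 36 24 59 14 21 7 6z"/><path d="M17 244l4-8 12-10 6-9 4-10 2-13-2-15-5-15-9-16-12-18"/><path d="M17 111l38-6 27-9 29-14 38-23 52-6 31-8 30-13 24-15"/><path d="M313 17l1 33 6 31 11 27 17 23 22 20 26 15 30 11 37 7"/></g><g data-elev="750"><path d="M307 432l12 0 14-6 15-10 15-14 14-16 8-15 4-13-3-8-4-3-6 0-18 5-23 14-19 16-12 15-6 15 1 13 3 4z"/><path d="M248 276l7-1 5-9 3-14-1-16-4-16-6-13-8-9-8-3-6 3-4 8-2 10 1 14 4 16 6 14 6 10z"/><path d="M17 202l2-9-2-11"/><path d="M17 76l22-5 20-8 18-14 18-19 9-5 14 0 47 9 24 0 31-5 14-6 11-6"/><path d="M380 17l-10 25-3 25 3 23 8 21 15 18 19 13 23 9 28 5"/></g><g data-elev="800"><path d="M17 50l15-4 13-7 11-10 10-12"/><path d="M163 17l22 2 21-2"/><path d="M429 17l-14 17-9 19-4 18 3 19 7 15 14 13 18 8 19 4"/></g><g data-elev="850"><path d="M463 41l-9 6-8 9-4 10-2 9 2 9 5 7 7 5 9 3"/></g>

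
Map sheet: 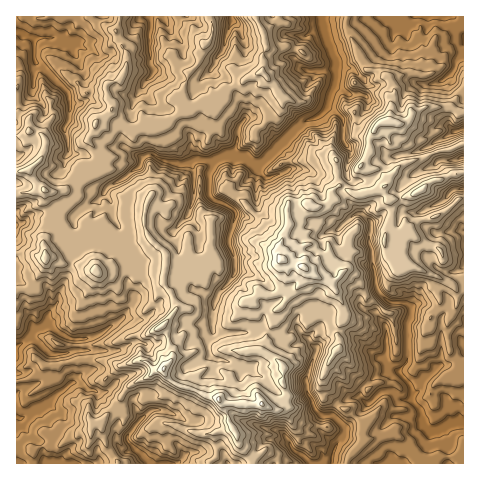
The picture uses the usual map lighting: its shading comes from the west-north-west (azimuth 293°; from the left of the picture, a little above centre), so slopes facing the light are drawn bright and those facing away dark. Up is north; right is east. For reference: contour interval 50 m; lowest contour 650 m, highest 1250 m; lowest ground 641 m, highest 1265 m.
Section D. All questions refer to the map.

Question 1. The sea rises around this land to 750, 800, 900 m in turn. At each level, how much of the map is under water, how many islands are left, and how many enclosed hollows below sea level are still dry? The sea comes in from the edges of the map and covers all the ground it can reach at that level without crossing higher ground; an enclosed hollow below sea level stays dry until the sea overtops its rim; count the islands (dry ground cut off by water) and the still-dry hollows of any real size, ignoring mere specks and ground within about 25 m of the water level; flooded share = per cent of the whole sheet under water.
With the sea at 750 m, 18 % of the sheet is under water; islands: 0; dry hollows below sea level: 0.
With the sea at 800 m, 27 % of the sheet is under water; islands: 0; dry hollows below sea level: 0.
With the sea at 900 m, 45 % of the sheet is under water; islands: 0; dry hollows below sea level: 0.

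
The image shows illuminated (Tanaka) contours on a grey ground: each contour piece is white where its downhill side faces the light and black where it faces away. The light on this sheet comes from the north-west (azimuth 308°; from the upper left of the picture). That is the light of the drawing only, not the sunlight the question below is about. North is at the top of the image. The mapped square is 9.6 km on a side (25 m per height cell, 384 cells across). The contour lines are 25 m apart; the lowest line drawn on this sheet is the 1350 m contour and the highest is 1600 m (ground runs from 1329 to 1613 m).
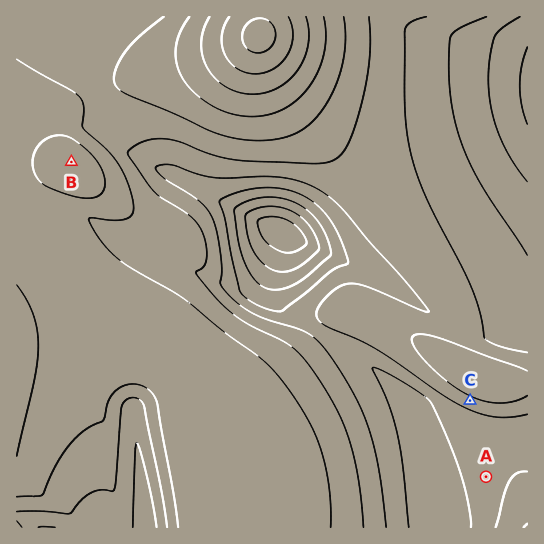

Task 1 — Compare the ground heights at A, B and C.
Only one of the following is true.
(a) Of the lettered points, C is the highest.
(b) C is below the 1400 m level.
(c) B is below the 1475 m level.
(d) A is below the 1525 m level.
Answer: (d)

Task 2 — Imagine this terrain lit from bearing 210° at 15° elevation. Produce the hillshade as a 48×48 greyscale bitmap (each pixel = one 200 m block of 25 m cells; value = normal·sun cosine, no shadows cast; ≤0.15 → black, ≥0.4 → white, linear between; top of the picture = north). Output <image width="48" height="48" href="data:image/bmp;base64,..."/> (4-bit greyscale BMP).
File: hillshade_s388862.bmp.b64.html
<image width="48" height="48" href="data:image/bmp;base64,Qk32BAAAAAAAAHYAAAAoAAAAMAAAADAAAAABAAQAAAAAAIAEAAATCwAAEwsAABAAAAAAAAAAAAAAABEREQAiIiIAMzMzAERERABVVVUAZmZmAHd3dwCIiIgAmZmZAKqqqgC7u7sAzMzMAN3d3QDu7u4A////AGm7uYd3VYupd3d2ZmZmZlVVRFVneIiHdpq7mHd2VZuod3d2ZmZmZlVURFVneIiHdruod3d2Vpuod3d2ZmZmZVVURFVneIiHdqh2d3d2Vquod3d2ZmZmZVVERVZniIh3ZnZmd3d1Vquod3dmZmZmZVVERVZniIh3ZmZmd3d1V6uYd3dmZmZmVVRERVZ3iIh3ZmZmd3dlV6qXd3dmZmZmVVRERVZ3iIh3ZmZmd3dlWKqHd3dmZmZlVURERVZ3iIh3ZmZmd3dlWKqHd3ZmZmZlVURERWZ4iId3ZmZmd3dkWaqHd3ZmZmZVVERERWd4iIiHd2Zmd3dlaamHd2ZmZmVVREREVWd4iaqqmWZmd3dmirl3d2ZmZmVVREREVmeKvMy6qmZmd3d4rLl3dmZmZlVUREREVnm93LqZiGZmd3d4qpd3dmZmZVVERDRFaKzcuph3ZmZmZ3d3iHd3ZmZmVVREQzRGm8y6mHZVRGZmZ3d3d3d2ZmZlVURDM0V6u7qYdlQzImZmZnd3d3dmZmVVREMzNFirqpmGVDIiImZmZmd3d2ZmZlVEMzMzRoqqmYdkMiNERGZmZmZmZmZmZVQyIRI0eZmYh2VDNFZmZmZmZmZmZmZmVUMhABJXiIh3ZkM0VmZmZmZmZmZmZmZlVDEAACRnd3dmVDRndmZmZmZmZmZmZmVVQyAAE0RVZmZUNFd3dmZmZmZmZmZmZVVUQyIiMzNEVVRDVod3ZmZmZmZmZmZlVVVEREQyIjNEVERGeId2ZmZmZWZmZmVVVURWdlMiIjNERFZ4iHd2ZmZlVWZmZmVVRFaIdUIRIjNFZ4mYh3dmZmZVVWZmZlVUVoiHZDIRIjRoq6mYh3ZmZmVVVWZmZlVWiIdlQyISI1is3LmYd3ZmZlVVVWZmZmeJh2ZUMyIjV6ze3KmId2ZmZVVVVWZmZ5mYdlRDMiJHnN7u3KmHdmZmVVVVVWZomqmHVUMyIjaKze7uy5h3dmZmVVVVVWeaupdlQzIiNXmrze7cuph3ZmZlVVVVVXm6mHZUMiI1eZqrzNzLqYd2ZmZlVVVVVYmZdlQzIjV5mqqru7uqmHdmZmZlVVVVVIiHZUMiJHiZqqqqqqqZh3dmZmZlVVVVVHdlQyEkZ4maqqqqqpmId3ZmZmZlVVVVRGZTIiNXeJmqqqqqmZiId3ZmZmZlVVVVRGZUM0Z3iImaqqqpmZiHd2ZmZmZlVVVVVGZlVmd3eImZqqqpmZiHd2ZmZmZlVVVVVWZmZmd3eIiZmqqqmZiHd2ZmZmZlVVVVVWZmZmd3eIiZmaqqqZiHdmZmZmZmVVVVVWZmZmZ3d4iJmaqqqZh3ZmZmZmZmZVVVVWZmZmZ3d3iJmaqqqYh3ZmZmZmZmZmVVVWZmZmZnd3iImZqqqYdmZlVVZmZmZmZmZmZmZmZmd3eIiZmqmHZlVVVVVmZmZmZmZmZmZmZmZnd3iImZh2VVVVVVVWZmZmZmZmZmZmZmZmZnd4iHZURERFVVVmZ3d3d3d2ZmZmZlVWZnd3d2VEM0REVVZneIiIiIhw=="/>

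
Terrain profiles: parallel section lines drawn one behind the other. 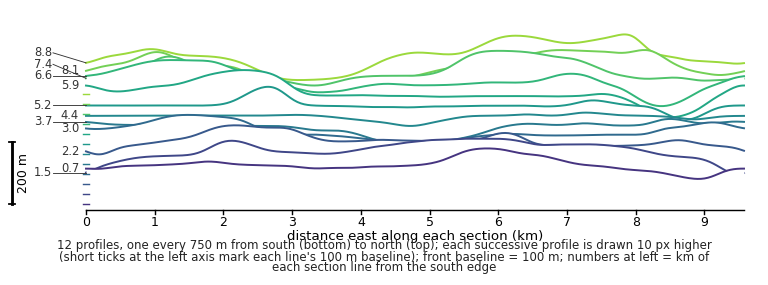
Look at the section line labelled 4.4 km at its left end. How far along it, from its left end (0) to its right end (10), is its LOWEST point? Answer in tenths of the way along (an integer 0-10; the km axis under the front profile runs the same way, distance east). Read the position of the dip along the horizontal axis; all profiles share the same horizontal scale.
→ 5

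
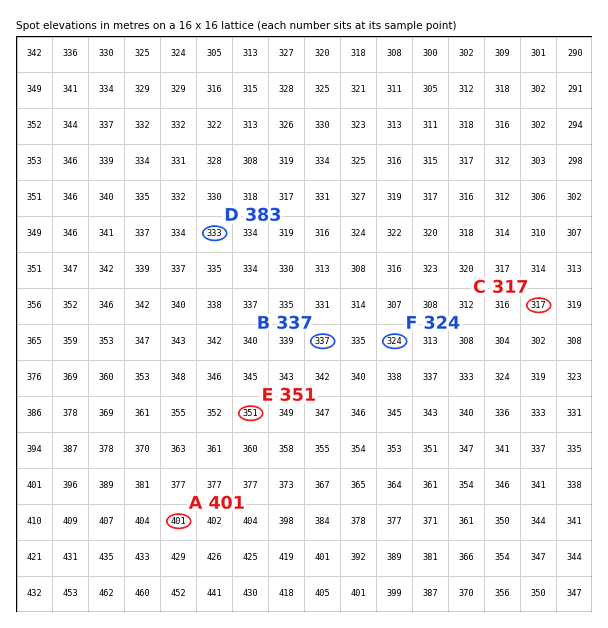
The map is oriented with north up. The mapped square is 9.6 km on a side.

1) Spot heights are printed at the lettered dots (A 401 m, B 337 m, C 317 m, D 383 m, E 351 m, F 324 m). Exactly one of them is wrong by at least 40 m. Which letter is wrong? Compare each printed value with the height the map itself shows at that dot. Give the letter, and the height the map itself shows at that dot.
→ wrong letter D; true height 333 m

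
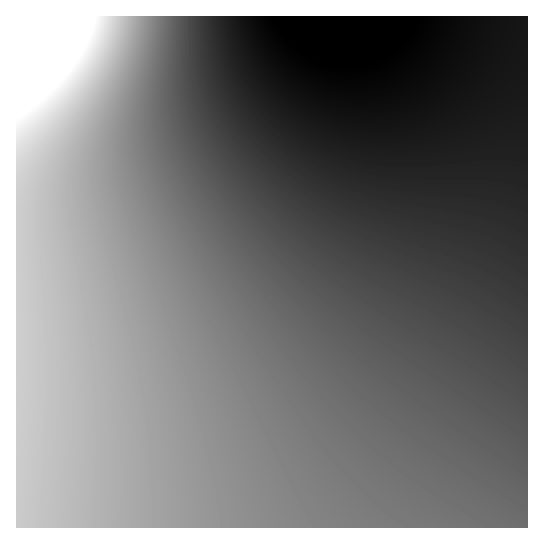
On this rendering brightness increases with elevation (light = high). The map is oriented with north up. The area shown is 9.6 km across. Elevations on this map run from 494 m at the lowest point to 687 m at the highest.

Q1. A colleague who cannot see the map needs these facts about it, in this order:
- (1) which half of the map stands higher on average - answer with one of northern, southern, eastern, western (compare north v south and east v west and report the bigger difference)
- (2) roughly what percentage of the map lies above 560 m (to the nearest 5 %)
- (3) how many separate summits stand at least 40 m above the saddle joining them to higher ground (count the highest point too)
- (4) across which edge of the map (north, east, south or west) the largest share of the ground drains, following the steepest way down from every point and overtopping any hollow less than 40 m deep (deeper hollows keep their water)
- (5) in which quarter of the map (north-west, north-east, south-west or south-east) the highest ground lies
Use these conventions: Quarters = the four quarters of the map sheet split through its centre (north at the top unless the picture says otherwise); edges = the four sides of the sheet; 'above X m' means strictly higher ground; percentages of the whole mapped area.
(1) The western half stands higher on average than the eastern half.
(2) About 40 % of the map lies above 560 m.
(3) Counting only tops that stand 40 m proud, the map has 1 summit.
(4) The largest share of the runoff leaves by the northern edge.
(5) The highest ground is in the north-west quarter.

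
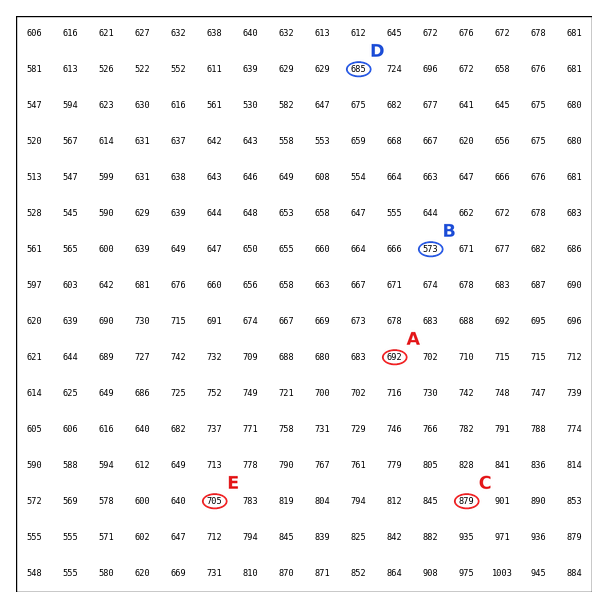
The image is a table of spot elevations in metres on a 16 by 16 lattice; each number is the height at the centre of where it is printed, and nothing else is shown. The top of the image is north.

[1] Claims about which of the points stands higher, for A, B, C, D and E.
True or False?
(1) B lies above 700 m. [False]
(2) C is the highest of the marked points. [True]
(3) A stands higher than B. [True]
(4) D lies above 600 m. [True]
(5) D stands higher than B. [True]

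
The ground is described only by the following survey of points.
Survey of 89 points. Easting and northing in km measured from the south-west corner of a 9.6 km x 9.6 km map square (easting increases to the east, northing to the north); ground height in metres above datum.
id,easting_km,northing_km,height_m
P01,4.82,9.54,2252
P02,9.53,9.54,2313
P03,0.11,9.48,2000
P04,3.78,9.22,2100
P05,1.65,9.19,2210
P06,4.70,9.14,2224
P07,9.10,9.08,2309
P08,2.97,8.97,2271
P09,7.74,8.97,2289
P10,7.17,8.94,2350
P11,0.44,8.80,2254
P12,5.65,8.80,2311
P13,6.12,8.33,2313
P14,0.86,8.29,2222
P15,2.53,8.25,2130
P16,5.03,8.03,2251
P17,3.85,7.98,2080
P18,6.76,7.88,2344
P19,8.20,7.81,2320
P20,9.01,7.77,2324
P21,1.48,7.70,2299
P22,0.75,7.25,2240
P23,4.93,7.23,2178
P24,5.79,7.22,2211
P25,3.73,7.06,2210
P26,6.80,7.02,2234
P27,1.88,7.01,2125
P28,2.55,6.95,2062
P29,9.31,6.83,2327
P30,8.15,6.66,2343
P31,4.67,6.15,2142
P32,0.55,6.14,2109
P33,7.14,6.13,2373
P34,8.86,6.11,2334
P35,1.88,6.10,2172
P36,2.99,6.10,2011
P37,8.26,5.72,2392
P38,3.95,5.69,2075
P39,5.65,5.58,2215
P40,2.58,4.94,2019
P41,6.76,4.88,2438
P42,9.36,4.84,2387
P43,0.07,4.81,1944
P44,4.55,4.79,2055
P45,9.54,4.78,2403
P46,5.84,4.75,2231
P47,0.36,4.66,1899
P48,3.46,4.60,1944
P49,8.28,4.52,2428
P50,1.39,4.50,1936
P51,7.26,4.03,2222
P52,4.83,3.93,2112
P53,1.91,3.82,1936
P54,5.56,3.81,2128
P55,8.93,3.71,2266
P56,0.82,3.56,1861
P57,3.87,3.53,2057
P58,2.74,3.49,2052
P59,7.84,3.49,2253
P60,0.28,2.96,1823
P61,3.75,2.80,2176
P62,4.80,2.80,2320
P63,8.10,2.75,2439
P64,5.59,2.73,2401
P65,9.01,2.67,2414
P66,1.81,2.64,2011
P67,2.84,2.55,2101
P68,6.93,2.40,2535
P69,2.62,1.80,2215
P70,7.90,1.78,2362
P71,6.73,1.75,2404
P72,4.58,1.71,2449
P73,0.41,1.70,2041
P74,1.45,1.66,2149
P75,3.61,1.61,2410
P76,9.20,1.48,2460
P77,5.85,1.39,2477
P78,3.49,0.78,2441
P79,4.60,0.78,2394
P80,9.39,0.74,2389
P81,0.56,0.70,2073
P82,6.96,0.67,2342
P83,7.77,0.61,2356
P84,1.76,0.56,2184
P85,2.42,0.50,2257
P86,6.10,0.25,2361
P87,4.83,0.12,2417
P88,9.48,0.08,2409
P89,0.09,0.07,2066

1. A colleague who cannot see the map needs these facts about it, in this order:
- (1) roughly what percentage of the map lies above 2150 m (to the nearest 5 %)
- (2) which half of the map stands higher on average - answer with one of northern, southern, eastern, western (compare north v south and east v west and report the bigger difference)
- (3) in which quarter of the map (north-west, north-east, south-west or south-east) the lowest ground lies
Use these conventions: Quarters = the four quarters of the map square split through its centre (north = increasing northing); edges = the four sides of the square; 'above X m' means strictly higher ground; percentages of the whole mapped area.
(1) About 65 % of the map lies above 2150 m.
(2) Taken as a whole, the eastern half is higher than the western.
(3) Look to the south-west quarter for the lowest ground.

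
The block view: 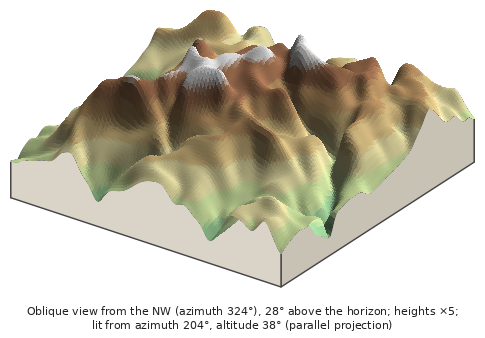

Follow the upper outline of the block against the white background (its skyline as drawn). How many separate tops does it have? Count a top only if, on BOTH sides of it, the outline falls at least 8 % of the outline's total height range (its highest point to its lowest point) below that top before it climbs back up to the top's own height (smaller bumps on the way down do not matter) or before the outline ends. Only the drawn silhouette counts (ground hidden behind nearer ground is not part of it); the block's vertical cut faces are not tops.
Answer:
3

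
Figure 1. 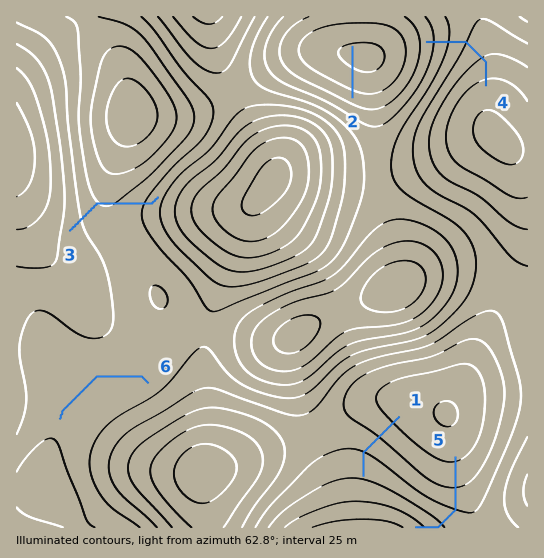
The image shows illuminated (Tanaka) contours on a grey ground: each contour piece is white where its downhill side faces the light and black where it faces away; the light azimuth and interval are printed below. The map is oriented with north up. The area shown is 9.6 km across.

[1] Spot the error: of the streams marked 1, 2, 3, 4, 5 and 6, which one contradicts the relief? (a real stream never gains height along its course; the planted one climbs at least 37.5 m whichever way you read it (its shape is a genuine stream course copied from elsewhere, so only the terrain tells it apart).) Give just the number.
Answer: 3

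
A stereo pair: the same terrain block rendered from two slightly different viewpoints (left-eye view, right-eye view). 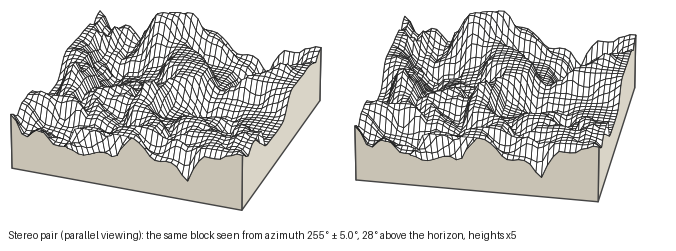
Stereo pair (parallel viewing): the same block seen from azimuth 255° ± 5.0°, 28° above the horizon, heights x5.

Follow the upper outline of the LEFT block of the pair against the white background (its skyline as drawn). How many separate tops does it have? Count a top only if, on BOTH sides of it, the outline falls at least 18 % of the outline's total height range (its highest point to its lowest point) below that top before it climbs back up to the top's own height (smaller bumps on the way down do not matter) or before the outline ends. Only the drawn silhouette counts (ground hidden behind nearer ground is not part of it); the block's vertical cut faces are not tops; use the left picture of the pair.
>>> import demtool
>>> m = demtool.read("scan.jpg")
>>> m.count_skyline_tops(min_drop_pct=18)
2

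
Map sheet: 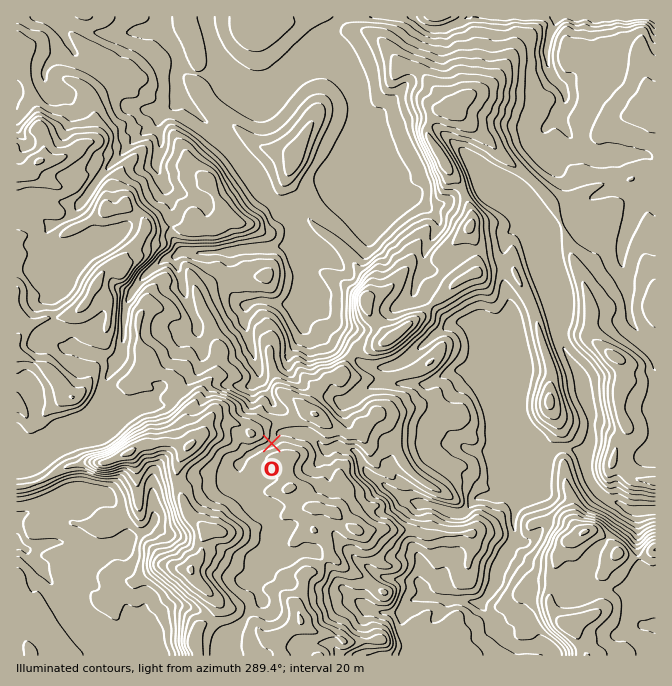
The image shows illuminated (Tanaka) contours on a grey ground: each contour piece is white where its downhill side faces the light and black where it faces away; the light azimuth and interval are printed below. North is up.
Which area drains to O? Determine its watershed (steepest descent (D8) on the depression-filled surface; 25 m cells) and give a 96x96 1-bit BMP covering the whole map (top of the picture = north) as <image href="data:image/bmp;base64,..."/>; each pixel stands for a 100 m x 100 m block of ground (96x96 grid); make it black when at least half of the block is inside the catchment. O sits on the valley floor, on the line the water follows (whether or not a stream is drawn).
<image width="96" height="96" href="data:image/bmp;base64,Qk2+BAAAAAAAAD4AAAAoAAAAYAAAAGAAAAABAAEAAAAAAIAEAAATCwAAEwsAAAIAAAAAAAAA////AAAAAAAAAAAf/wAAAAAAAAAAAAAf/wAAAAAAAAAAAAAf/gAAAAAAAAAAAAAf/4AAAAAAAAAAAAAP/8AAAAAAAAAAAAAH/+AAAAAAAAAAAAAD/8AAAAAAAAAAAAAD/8AAAAAAAAAAAAAD/8AAAAAAAAAAAAAH/+AAAAAAAAAAAAAP/+AAAAAAAAAAAAAf/+AAAAAAAAAAAAA///AAAAAAAAAAAAA///wAAAAAAAAAAAAf//4AAAAAAAAAAAAP//4AAAAAAAAAAAAP//4AAAAAAAAAAAAP//wAAAAAAAAAAAAH//gAAAAAAAAAAAAP//gAAAAAAAAAAAAf//gAAAAAAAAAAAA///gAAAAAAAAAAAB///AAAAAAAAAAAAB//+AAAAAAAAAAAAB//+AAAAAAAAAAAAD//4AAAAAAAAAAAAD//4AAAAAAAAAAAAD//4AAAAAAAAAAAAD//4AAAAAAAAAAAAB//gAAAAAAAAAAAAB//gAAAAAAAAAAAAA//gAAAAAAAAAAAAAf+AAAAAAAAAAAAAAP4AAAAAAAAAAAAAAPwAAAAAAAAAAAAAAGAAAAAAAAAAAAAAAAAAAAAAAAAAAAAAAAAAAAAAAAAAAAAAAAAAAAAAAAAAAAAAAAAAAAAAAAAAAAAAAAAAAAAAAAAAAAAAAAAAAAAAAAAAAAAAAAAAAAAAAAAAAAAAAAAAAAAAAAAAAAAAAAAAAAAAAAAAAAAAAAAAAAAAAAAAAAAAAAAAAAAAAAAAAAAAAAAAAAAAAAAAAAAAAAAAAAAAAAAAAAAAAAAAAAAAAAAAAAAAAAAAAAAAAAAAAAAAAAAAAAAAAAAAAAAAAAAAAAAAAAAAAAAAAAAAAAAAAAAAAAAAAAAAAAAAAAAAAAAAAAAAAAAAAAAAAAAAAAAAAAAAAAAAAAAAAAAAAAAAAAAAAAAAAAAAAAAAAAAAAAAAAAAAAAAAAAAAAAAAAAAAAAAAAAAAAAAAAAAAAAAAAAAAAAAAAAAAAAAAAAAAAAAAAAAAAAAAAAAAAAAAAAAAAAAAAAAAAAAAAAAAAAAAAAAAAAAAAAAAAAAAAAAAAAAAAAAAAAAAAAAAAAAAAAAAAAAAAAAAAAAAAAAAAAAAAAAAAAAAAAAAAAAAAAAAAAAAAAAAAAAAAAAAAAAAAAAAAAAAAAAAAAAAAAAAAAAAAAAAAAAAAAAAAAAAAAAAAAAAAAAAAAAAAAAAAAAAAAAAAAAAAAAAAAAAAAAAAAAAAAAAAAAAAAAAAAAAAAAAAAAAAAAAAAAAAAAAAAAAAAAAAAAAAAAAAAAAAAAAAAAAAAAAAAAAAAAAAAAAAAAAAAAAAAAAAAAAAAAAAAAAAAAAAAAAAAAAAAAAAAAAAAAAAAAAAAAAAAAAAAAAAAAAAAAAAAAAAAAAAAAAAAAAAAAAAAAAAAAAAAAAAAAAAAAAAAAAAAAAAAAAAAAAAAAAAAAAAAAAAAAAAAAAAAAAAAAAAAAAAAAAAAAAAAAAAAAAAAAAAAAAAAAAAAAAAAAAAAAAAAAAAAAAAAAAA="/>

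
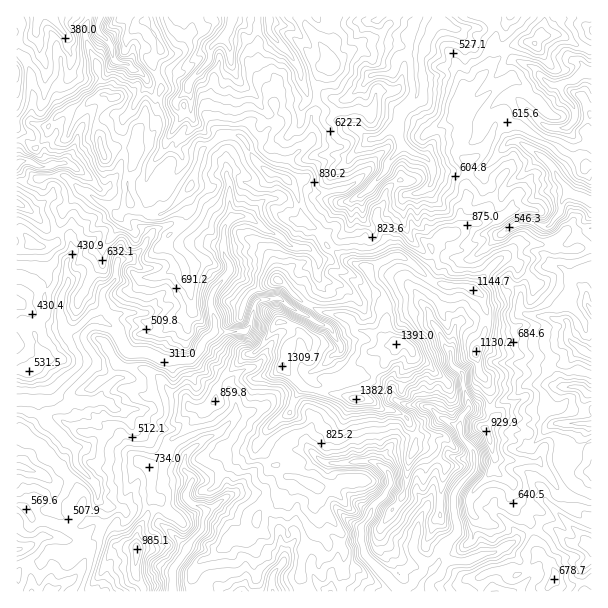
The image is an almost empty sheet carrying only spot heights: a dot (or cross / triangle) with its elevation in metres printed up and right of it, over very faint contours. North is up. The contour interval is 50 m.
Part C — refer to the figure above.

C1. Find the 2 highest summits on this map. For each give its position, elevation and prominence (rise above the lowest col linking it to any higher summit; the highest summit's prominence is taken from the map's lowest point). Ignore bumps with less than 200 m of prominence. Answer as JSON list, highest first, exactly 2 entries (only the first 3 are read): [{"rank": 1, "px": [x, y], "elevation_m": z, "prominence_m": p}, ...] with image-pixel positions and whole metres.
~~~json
[{"rank": 1, "px": [396, 342], "elevation_m": 1391, "prominence_m": 1095}, {"rank": 2, "px": [137, 549], "elevation_m": 985, "prominence_m": 296}]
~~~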